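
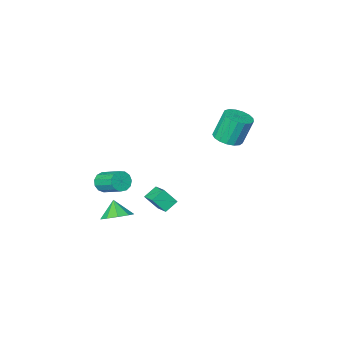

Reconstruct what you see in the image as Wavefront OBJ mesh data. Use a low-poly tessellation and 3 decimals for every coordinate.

v 2.128 1.54 1.018
v 2.239 2.578 1.424
v 2.883 1.64 0.557
v 2.993 2.678 0.962
v 2.707 1.142 1.878
v 2.817 2.18 2.283
v 3.461 1.242 1.416
v 3.572 2.28 1.822
v -2.952 -0.963 2.596
v -2.118 -0.968 2.874
v -2.673 -0.763 4.543
v -3.508 -0.757 4.264
v -2.196 -0.562 2.798
v -2.751 -0.356 4.467
v -2.447 -0.247 2.676
v -3.002 -0.041 4.344
v -2.814 -0.096 2.535
v -3.369 0.11 4.203
v -3.213 -0.143 2.408
v -3.768 0.062 4.077
v -3.552 -0.379 2.325
v -4.107 -0.173 3.993
v -3.754 -0.748 2.303
v -4.309 -0.543 3.971
v -3.772 -1.166 2.348
v -4.327 -0.961 4.016
v -3.602 -1.538 2.45
v -4.157 -1.333 4.119
v -3.284 -1.778 2.586
v -3.839 -1.573 4.254
v -2.889 -1.831 2.724
v -3.444 -1.626 4.392
v -2.509 -1.685 2.832
v -3.064 -1.48 4.5
v -2.231 -1.374 2.887
v -2.786 -1.169 4.555
v 2.767 -4.562 -1.176
v 3.089 -4.805 -0.616
v 2.754 -3.421 0.176
v 2.433 -3.178 -0.384
v 3.359 -4.62 -0.826
v 3.024 -3.235 -0.033
v 3.441 -4.416 -1.147
v 3.106 -3.032 -0.354
v 3.309 -4.259 -1.477
v 2.975 -2.875 -0.684
v 3.006 -4.198 -1.712
v 2.671 -2.814 -0.919
v 2.626 -4.253 -1.777
v 2.291 -2.868 -0.984
v 2.292 -4.406 -1.651
v 1.957 -3.021 -0.858
v 2.108 -4.608 -1.374
v 1.773 -3.224 -0.582
v 2.134 -4.796 -1.035
v 1.799 -3.412 -0.242
v 2.361 -4.91 -0.741
v 2.026 -3.526 0.052
v 2.717 -4.913 -0.585
v 2.382 -3.529 0.208
v 3.795 -1.18 -1.565
v 4.705 -1.372 -1.569
v 3.665 -1.82 -0.655
v 4.594 -0.852 -1.22
v 4.109 -0.486 -1.031
v 3.478 -0.444 -1.093
v 2.994 -0.747 -1.375
v 2.886 -1.252 -1.746
v 3.203 -1.723 -2.032
v 3.797 -1.94 -2.1
v 4.39 -1.802 -1.917
f 2 4 1
f 5 2 1
f 1 4 3
f 3 5 1
f 2 8 4
f 6 2 5
f 6 8 2
f 4 8 3
f 7 5 3
f 3 8 7
f 7 6 5
f 8 6 7
f 10 9 13
f 10 13 11
f 11 13 14
f 11 14 12
f 13 9 15
f 13 15 14
f 14 15 16
f 14 16 12
f 15 9 17
f 15 17 16
f 16 17 18
f 16 18 12
f 17 9 19
f 17 19 18
f 18 19 20
f 18 20 12
f 19 9 21
f 19 21 20
f 20 21 22
f 20 22 12
f 21 9 23
f 21 23 22
f 22 23 24
f 22 24 12
f 23 9 25
f 23 25 24
f 24 25 26
f 24 26 12
f 25 9 27
f 25 27 26
f 26 27 28
f 26 28 12
f 27 9 29
f 27 29 28
f 28 29 30
f 28 30 12
f 29 9 31
f 29 31 30
f 30 31 32
f 30 32 12
f 31 9 33
f 31 33 32
f 32 33 34
f 32 34 12
f 33 9 35
f 33 35 34
f 34 35 36
f 34 36 12
f 35 9 10
f 35 10 36
f 36 10 11
f 36 11 12
f 38 37 41
f 38 41 39
f 39 41 42
f 39 42 40
f 41 37 43
f 41 43 42
f 42 43 44
f 42 44 40
f 43 37 45
f 43 45 44
f 44 45 46
f 44 46 40
f 45 37 47
f 45 47 46
f 46 47 48
f 46 48 40
f 47 37 49
f 47 49 48
f 48 49 50
f 48 50 40
f 49 37 51
f 49 51 50
f 50 51 52
f 50 52 40
f 51 37 53
f 51 53 52
f 52 53 54
f 52 54 40
f 53 37 55
f 53 55 54
f 54 55 56
f 54 56 40
f 55 37 57
f 55 57 56
f 56 57 58
f 56 58 40
f 57 37 59
f 57 59 58
f 58 59 60
f 58 60 40
f 59 37 38
f 59 38 60
f 60 38 39
f 60 39 40
f 62 61 64
f 62 64 63
f 64 61 65
f 64 65 63
f 65 61 66
f 65 66 63
f 66 61 67
f 66 67 63
f 67 61 68
f 67 68 63
f 68 61 69
f 68 69 63
f 69 61 70
f 69 70 63
f 70 61 71
f 70 71 63
f 71 61 62
f 71 62 63



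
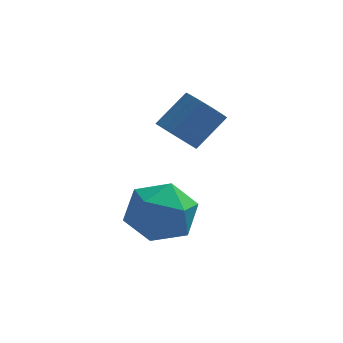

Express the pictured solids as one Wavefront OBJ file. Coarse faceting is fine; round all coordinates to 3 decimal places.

v -2.558 0.875 0.078
v -1.892 0.622 1.094
v -4.048 -0.282 0.766
v -3.382 -0.535 1.782
v -3.833 0.607 1.605
v -2.913 1.322 1.18
v -3.027 -0.982 0.68
v -2.107 -0.267 0.255
v -2.182 -0.526 1.466
v -2.68 0.456 2.037
v -3.26 -0.116 -0.177
v -3.758 0.866 0.394
v -2.728 1.927 3.273
v -2.127 1.963 2.762
v -1.271 2.648 3.815
v -1.872 2.613 4.327
v -2.282 2.246 2.704
v -1.427 2.932 3.757
v -2.515 2.474 2.745
v -1.66 3.16 3.798
v -2.785 2.608 2.877
v -1.929 3.293 3.93
v -3.044 2.624 3.077
v -2.189 3.309 4.13
v -3.249 2.52 3.312
v -2.394 3.205 4.365
v -3.364 2.313 3.54
v -2.509 2.998 4.593
v -3.369 2.039 3.721
v -2.513 2.724 4.775
v -3.263 1.746 3.826
v -2.407 2.431 4.879
v -3.064 1.485 3.835
v -2.209 2.17 4.888
v -2.807 1.3 3.746
v -1.952 1.985 4.8
v -2.537 1.223 3.577
v -1.681 1.909 4.63
v -2.299 1.269 3.354
v -1.444 1.954 4.407
v -2.136 1.428 3.118
v -1.28 2.113 4.171
v -2.075 1.673 2.908
v -1.219 2.359 3.962
f 1 12 6
f 1 6 2
f 1 2 8
f 1 8 11
f 1 11 12
f 2 6 10
f 6 12 5
f 12 11 3
f 11 8 7
f 8 2 9
f 4 10 5
f 4 5 3
f 4 3 7
f 4 7 9
f 4 9 10
f 5 10 6
f 3 5 12
f 7 3 11
f 9 7 8
f 10 9 2
f 14 13 17
f 14 17 15
f 15 17 18
f 15 18 16
f 17 13 19
f 17 19 18
f 18 19 20
f 18 20 16
f 19 13 21
f 19 21 20
f 20 21 22
f 20 22 16
f 21 13 23
f 21 23 22
f 22 23 24
f 22 24 16
f 23 13 25
f 23 25 24
f 24 25 26
f 24 26 16
f 25 13 27
f 25 27 26
f 26 27 28
f 26 28 16
f 27 13 29
f 27 29 28
f 28 29 30
f 28 30 16
f 29 13 31
f 29 31 30
f 30 31 32
f 30 32 16
f 31 13 33
f 31 33 32
f 32 33 34
f 32 34 16
f 33 13 35
f 33 35 34
f 34 35 36
f 34 36 16
f 35 13 37
f 35 37 36
f 36 37 38
f 36 38 16
f 37 13 39
f 37 39 38
f 38 39 40
f 38 40 16
f 39 13 41
f 39 41 40
f 40 41 42
f 40 42 16
f 41 13 43
f 41 43 42
f 42 43 44
f 42 44 16
f 43 13 14
f 43 14 44
f 44 14 15
f 44 15 16



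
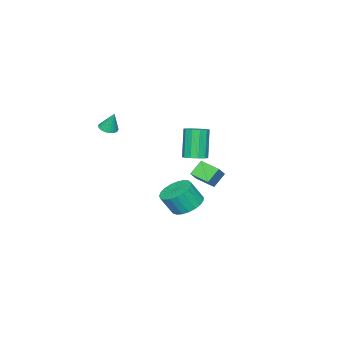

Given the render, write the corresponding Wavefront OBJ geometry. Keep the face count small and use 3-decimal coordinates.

v -0.119 3.078 2.623
v 0.441 3.209 2.855
v -0.142 2.874 4.449
v -0.701 2.742 4.217
v 0.236 3.533 2.849
v -0.346 3.198 4.443
v -0.104 3.683 2.756
v -0.687 3.348 4.35
v -0.45 3.602 2.612
v -1.032 3.266 4.206
v -0.669 3.32 2.473
v -1.252 2.985 4.067
v -0.678 2.946 2.391
v -1.261 2.611 3.985
v -0.474 2.622 2.397
v -1.056 2.287 3.991
v -0.133 2.472 2.49
v -0.716 2.137 4.084
v 0.212 2.554 2.634
v -0.37 2.218 4.228
v 0.432 2.835 2.773
v -0.151 2.5 4.367
v -2.72 1.317 -0.456
v -3.405 1.483 0.226
v -2.682 2.422 -0.687
v -3.366 2.589 -0.005
v -2.034 1.431 0.205
v -2.718 1.598 0.887
v -1.995 2.537 -0.026
v -2.68 2.703 0.656
v -4.149 -0.23 -3.453
v -3.277 -0.303 -3.823
v -2.839 -0.784 -2.697
v -3.711 -0.71 -2.327
v -3.271 0.061 -3.67
v -2.833 -0.42 -2.544
v -3.416 0.375 -3.479
v -2.979 -0.106 -2.353
v -3.689 0.584 -3.284
v -3.251 0.104 -2.158
v -4.041 0.653 -3.118
v -3.603 0.172 -1.992
v -4.411 0.569 -3.01
v -3.974 0.088 -1.884
v -4.736 0.347 -2.979
v -4.299 -0.134 -1.853
v -4.96 0.025 -3.029
v -4.523 -0.456 -1.903
v -5.043 -0.341 -3.153
v -4.606 -0.821 -2.027
v -4.972 -0.687 -3.329
v -4.534 -1.168 -2.203
v -4.758 -0.955 -3.526
v -4.321 -1.435 -2.4
v -4.439 -1.097 -3.71
v -4.002 -1.577 -2.584
v -4.07 -1.089 -3.85
v -3.632 -1.57 -2.724
v -3.714 -0.933 -3.922
v -3.277 -1.413 -2.796
v -3.434 -0.655 -3.912
v -2.996 -1.135 -2.786
v -0.476 -2.457 2.945
v -0.104 -2.798 3.074
v -0.484 -2.063 4.015
v 0.007 -2.638 3.016
v 0.044 -2.451 2.947
v 0.003 -2.265 2.878
v -0.112 -2.108 2.819
v -0.282 -2.004 2.78
v -0.481 -1.97 2.765
v -0.68 -2.009 2.778
v -0.847 -2.117 2.817
v -0.958 -2.277 2.875
v -0.996 -2.464 2.944
v -0.954 -2.65 3.013
v -0.84 -2.807 3.071
v -0.67 -2.91 3.111
v -0.471 -2.945 3.125
v -0.272 -2.906 3.112
f 2 1 5
f 2 5 3
f 3 5 6
f 3 6 4
f 5 1 7
f 5 7 6
f 6 7 8
f 6 8 4
f 7 1 9
f 7 9 8
f 8 9 10
f 8 10 4
f 9 1 11
f 9 11 10
f 10 11 12
f 10 12 4
f 11 1 13
f 11 13 12
f 12 13 14
f 12 14 4
f 13 1 15
f 13 15 14
f 14 15 16
f 14 16 4
f 15 1 17
f 15 17 16
f 16 17 18
f 16 18 4
f 17 1 19
f 17 19 18
f 18 19 20
f 18 20 4
f 19 1 21
f 19 21 20
f 20 21 22
f 20 22 4
f 21 1 2
f 21 2 22
f 22 2 3
f 22 3 4
f 24 26 23
f 27 24 23
f 23 26 25
f 25 27 23
f 24 30 26
f 28 24 27
f 28 30 24
f 26 30 25
f 29 27 25
f 25 30 29
f 29 28 27
f 30 28 29
f 32 31 35
f 32 35 33
f 33 35 36
f 33 36 34
f 35 31 37
f 35 37 36
f 36 37 38
f 36 38 34
f 37 31 39
f 37 39 38
f 38 39 40
f 38 40 34
f 39 31 41
f 39 41 40
f 40 41 42
f 40 42 34
f 41 31 43
f 41 43 42
f 42 43 44
f 42 44 34
f 43 31 45
f 43 45 44
f 44 45 46
f 44 46 34
f 45 31 47
f 45 47 46
f 46 47 48
f 46 48 34
f 47 31 49
f 47 49 48
f 48 49 50
f 48 50 34
f 49 31 51
f 49 51 50
f 50 51 52
f 50 52 34
f 51 31 53
f 51 53 52
f 52 53 54
f 52 54 34
f 53 31 55
f 53 55 54
f 54 55 56
f 54 56 34
f 55 31 57
f 55 57 56
f 56 57 58
f 56 58 34
f 57 31 59
f 57 59 58
f 58 59 60
f 58 60 34
f 59 31 61
f 59 61 60
f 60 61 62
f 60 62 34
f 61 31 32
f 61 32 62
f 62 32 33
f 62 33 34
f 64 63 66
f 64 66 65
f 66 63 67
f 66 67 65
f 67 63 68
f 67 68 65
f 68 63 69
f 68 69 65
f 69 63 70
f 69 70 65
f 70 63 71
f 70 71 65
f 71 63 72
f 71 72 65
f 72 63 73
f 72 73 65
f 73 63 74
f 73 74 65
f 74 63 75
f 74 75 65
f 75 63 76
f 75 76 65
f 76 63 77
f 76 77 65
f 77 63 78
f 77 78 65
f 78 63 79
f 78 79 65
f 79 63 80
f 79 80 65
f 80 63 64
f 80 64 65



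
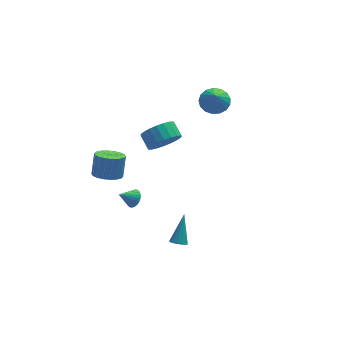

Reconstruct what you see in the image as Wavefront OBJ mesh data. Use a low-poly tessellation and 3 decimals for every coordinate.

v 4.002 4.208 1.079
v 4.542 4.857 1.467
v 3.858 3.692 2.141
v 4.133 5.029 1.495
v 3.693 5.013 1.427
v 3.324 4.812 1.28
v 3.111 4.473 1.086
v 3.101 4.073 0.891
v 3.298 3.704 0.739
v 3.657 3.45 0.664
v 4.094 3.37 0.685
v 4.51 3.482 0.796
v 4.81 3.76 0.971
v 4.925 4.141 1.171
v 4.828 4.537 1.35
v -1.969 -0.773 -1.687
v -1.604 -0.953 -1.246
v -2.811 -0.827 -1.013
v -1.597 -0.72 -1.219
v -1.647 -0.496 -1.264
v -1.746 -0.314 -1.372
v -1.879 -0.201 -1.529
v -2.025 -0.176 -1.71
v -2.163 -0.242 -1.887
v -2.272 -0.389 -2.034
v -2.334 -0.594 -2.128
v -2.341 -0.826 -2.155
v -2.291 -1.051 -2.111
v -2.192 -1.233 -2.002
v -2.059 -1.345 -1.845
v -1.913 -1.37 -1.664
v -1.775 -1.304 -1.487
v -1.666 -1.158 -1.34
v 0.122 0.401 1.869
v 0.5 0.956 1.088
v 0.276 1.815 1.591
v -0.102 1.259 2.371
v 0.089 0.914 0.976
v -0.135 1.773 1.479
v -0.317 0.783 1.019
v -0.541 1.642 1.522
v -0.646 0.586 1.209
v -0.871 1.445 1.711
v -0.843 0.357 1.512
v -1.067 1.216 2.015
v -0.873 0.136 1.877
v -1.097 0.994 2.38
v -0.731 -0.04 2.241
v -0.955 0.819 2.744
v -0.441 -0.14 2.541
v -0.666 0.719 3.043
v -0.054 -0.146 2.724
v -0.279 0.713 3.226
v 0.363 -0.057 2.759
v 0.139 0.801 3.262
v 0.739 0.11 2.641
v 0.515 0.969 3.143
v 1.008 0.328 2.389
v 0.784 1.187 2.891
v 1.124 0.558 2.047
v 0.9 1.417 2.549
v 1.067 0.761 1.674
v 0.843 1.62 2.176
v 0.846 0.902 1.335
v 0.622 1.761 1.837
v -0.195 -3.962 -2.917
v 0.293 -4.004 -3.091
v 0.395 -2.898 -1.523
v 0.194 -3.787 -3.215
v -0.009 -3.616 -3.259
v -0.263 -3.538 -3.211
v -0.498 -3.574 -3.085
v -0.651 -3.713 -2.914
v -0.683 -3.919 -2.743
v -0.584 -4.137 -2.619
v -0.38 -4.307 -2.575
v -0.127 -4.385 -2.623
v 0.108 -4.35 -2.749
v 0.262 -4.21 -2.921
v -2.574 3.535 -3.853
v -1.878 3.978 -4.26
v -1.551 4.628 -2.995
v -2.246 4.185 -2.587
v -2.192 4.235 -4.311
v -1.865 4.886 -3.046
v -2.582 4.354 -4.271
v -2.255 5.004 -3.006
v -2.97 4.311 -4.149
v -2.643 4.961 -2.883
v -3.28 4.113 -3.967
v -2.952 4.764 -2.702
v -3.45 3.802 -3.763
v -3.122 4.452 -2.498
v -3.446 3.437 -3.577
v -3.118 4.087 -2.311
v -3.269 3.092 -3.445
v -2.942 3.742 -2.18
v -2.955 2.834 -3.394
v -2.628 3.485 -2.129
v -2.565 2.716 -3.434
v -2.238 3.366 -2.169
v -2.177 2.759 -3.557
v -1.85 3.409 -2.291
v -1.868 2.956 -3.738
v -1.54 3.607 -2.473
v -1.698 3.268 -3.942
v -1.37 3.918 -2.677
v -1.702 3.633 -4.129
v -1.374 4.283 -2.863
f 2 1 4
f 2 4 3
f 4 1 5
f 4 5 3
f 5 1 6
f 5 6 3
f 6 1 7
f 6 7 3
f 7 1 8
f 7 8 3
f 8 1 9
f 8 9 3
f 9 1 10
f 9 10 3
f 10 1 11
f 10 11 3
f 11 1 12
f 11 12 3
f 12 1 13
f 12 13 3
f 13 1 14
f 13 14 3
f 14 1 15
f 14 15 3
f 15 1 2
f 15 2 3
f 17 16 19
f 17 19 18
f 19 16 20
f 19 20 18
f 20 16 21
f 20 21 18
f 21 16 22
f 21 22 18
f 22 16 23
f 22 23 18
f 23 16 24
f 23 24 18
f 24 16 25
f 24 25 18
f 25 16 26
f 25 26 18
f 26 16 27
f 26 27 18
f 27 16 28
f 27 28 18
f 28 16 29
f 28 29 18
f 29 16 30
f 29 30 18
f 30 16 31
f 30 31 18
f 31 16 32
f 31 32 18
f 32 16 33
f 32 33 18
f 33 16 17
f 33 17 18
f 35 34 38
f 35 38 36
f 36 38 39
f 36 39 37
f 38 34 40
f 38 40 39
f 39 40 41
f 39 41 37
f 40 34 42
f 40 42 41
f 41 42 43
f 41 43 37
f 42 34 44
f 42 44 43
f 43 44 45
f 43 45 37
f 44 34 46
f 44 46 45
f 45 46 47
f 45 47 37
f 46 34 48
f 46 48 47
f 47 48 49
f 47 49 37
f 48 34 50
f 48 50 49
f 49 50 51
f 49 51 37
f 50 34 52
f 50 52 51
f 51 52 53
f 51 53 37
f 52 34 54
f 52 54 53
f 53 54 55
f 53 55 37
f 54 34 56
f 54 56 55
f 55 56 57
f 55 57 37
f 56 34 58
f 56 58 57
f 57 58 59
f 57 59 37
f 58 34 60
f 58 60 59
f 59 60 61
f 59 61 37
f 60 34 62
f 60 62 61
f 61 62 63
f 61 63 37
f 62 34 64
f 62 64 63
f 63 64 65
f 63 65 37
f 64 34 35
f 64 35 65
f 65 35 36
f 65 36 37
f 67 66 69
f 67 69 68
f 69 66 70
f 69 70 68
f 70 66 71
f 70 71 68
f 71 66 72
f 71 72 68
f 72 66 73
f 72 73 68
f 73 66 74
f 73 74 68
f 74 66 75
f 74 75 68
f 75 66 76
f 75 76 68
f 76 66 77
f 76 77 68
f 77 66 78
f 77 78 68
f 78 66 79
f 78 79 68
f 79 66 67
f 79 67 68
f 81 80 84
f 81 84 82
f 82 84 85
f 82 85 83
f 84 80 86
f 84 86 85
f 85 86 87
f 85 87 83
f 86 80 88
f 86 88 87
f 87 88 89
f 87 89 83
f 88 80 90
f 88 90 89
f 89 90 91
f 89 91 83
f 90 80 92
f 90 92 91
f 91 92 93
f 91 93 83
f 92 80 94
f 92 94 93
f 93 94 95
f 93 95 83
f 94 80 96
f 94 96 95
f 95 96 97
f 95 97 83
f 96 80 98
f 96 98 97
f 97 98 99
f 97 99 83
f 98 80 100
f 98 100 99
f 99 100 101
f 99 101 83
f 100 80 102
f 100 102 101
f 101 102 103
f 101 103 83
f 102 80 104
f 102 104 103
f 103 104 105
f 103 105 83
f 104 80 106
f 104 106 105
f 105 106 107
f 105 107 83
f 106 80 108
f 106 108 107
f 107 108 109
f 107 109 83
f 108 80 81
f 108 81 109
f 109 81 82
f 109 82 83



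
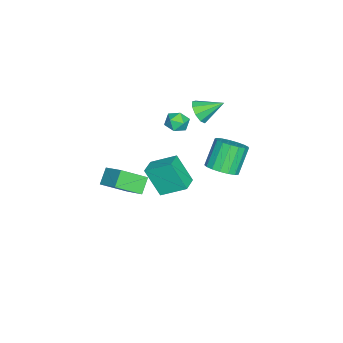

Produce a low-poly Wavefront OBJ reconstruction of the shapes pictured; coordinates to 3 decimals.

v -3.497 -1.293 0.743
v -3.055 -0.813 0.152
v -3.883 0.113 1.597
v -3.63 -0.869 -0.016
v -4.143 -1.123 0.171
v -4.353 -1.457 0.625
v -4.163 -1.714 1.135
v -3.661 -1.774 1.462
v -3.082 -1.609 1.452
v -2.697 -1.296 1.111
v -2.687 -0.982 0.597
v -2.462 0.418 -3.415
v -1.58 0.565 -2.828
v -2.716 0.868 -1.198
v -3.598 0.722 -1.785
v -1.695 1.035 -2.996
v -2.831 1.338 -1.365
v -1.986 1.364 -3.259
v -3.122 1.667 -1.629
v -2.386 1.476 -3.559
v -3.522 1.779 -1.929
v -2.804 1.346 -3.826
v -3.939 1.649 -2.195
v -3.143 1.003 -3.998
v -4.279 1.306 -2.368
v -3.326 0.526 -4.037
v -4.462 0.83 -2.407
v -3.311 0.025 -3.934
v -4.447 0.328 -2.303
v -3.102 -0.386 -3.712
v -4.238 -0.083 -2.081
v -2.746 -0.613 -3.421
v -3.882 -0.31 -1.791
v -2.325 -0.604 -3.13
v -3.461 -0.301 -1.499
v -1.936 -0.36 -2.904
v -3.072 -0.057 -1.273
v -1.667 0.062 -2.795
v -2.802 0.365 -1.164
v 2.633 -3.44 -0.51
v 3.375 -4.77 0.431
v 3.647 -2.188 0.46
v 4.389 -3.519 1.401
v 3.491 -3.521 -1.301
v 4.233 -4.852 -0.36
v 4.505 -2.27 -0.331
v 5.247 -3.6 0.61
v -0.462 -2.393 -4.023
v -0.737 -3.459 -2.234
v -0.581 -0.808 -3.096
v -0.856 -1.874 -1.308
v 0.696 -2.406 -3.852
v 0.421 -3.472 -2.064
v 0.577 -0.821 -2.926
v 0.302 -1.887 -1.137
v -2.864 -2.063 -0.026
v -2.549 -2.584 -0.592
v -4.071 -2.636 -0.168
v -3.756 -3.157 -0.734
v -3.532 -3.225 0.063
v -2.786 -2.871 0.151
v -3.834 -2.349 -0.911
v -3.088 -1.995 -0.823
v -3.149 -2.761 -1.139
v -2.963 -3.302 -0.537
v -3.657 -1.918 -0.223
v -3.471 -2.459 0.379
f 2 1 4
f 2 4 3
f 4 1 5
f 4 5 3
f 5 1 6
f 5 6 3
f 6 1 7
f 6 7 3
f 7 1 8
f 7 8 3
f 8 1 9
f 8 9 3
f 9 1 10
f 9 10 3
f 10 1 11
f 10 11 3
f 11 1 2
f 11 2 3
f 13 12 16
f 13 16 14
f 14 16 17
f 14 17 15
f 16 12 18
f 16 18 17
f 17 18 19
f 17 19 15
f 18 12 20
f 18 20 19
f 19 20 21
f 19 21 15
f 20 12 22
f 20 22 21
f 21 22 23
f 21 23 15
f 22 12 24
f 22 24 23
f 23 24 25
f 23 25 15
f 24 12 26
f 24 26 25
f 25 26 27
f 25 27 15
f 26 12 28
f 26 28 27
f 27 28 29
f 27 29 15
f 28 12 30
f 28 30 29
f 29 30 31
f 29 31 15
f 30 12 32
f 30 32 31
f 31 32 33
f 31 33 15
f 32 12 34
f 32 34 33
f 33 34 35
f 33 35 15
f 34 12 36
f 34 36 35
f 35 36 37
f 35 37 15
f 36 12 38
f 36 38 37
f 37 38 39
f 37 39 15
f 38 12 13
f 38 13 39
f 39 13 14
f 39 14 15
f 41 43 40
f 44 41 40
f 40 43 42
f 42 44 40
f 41 47 43
f 45 41 44
f 45 47 41
f 43 47 42
f 46 44 42
f 42 47 46
f 46 45 44
f 47 45 46
f 49 51 48
f 52 49 48
f 48 51 50
f 50 52 48
f 49 55 51
f 53 49 52
f 53 55 49
f 51 55 50
f 54 52 50
f 50 55 54
f 54 53 52
f 55 53 54
f 56 67 61
f 56 61 57
f 56 57 63
f 56 63 66
f 56 66 67
f 57 61 65
f 61 67 60
f 67 66 58
f 66 63 62
f 63 57 64
f 59 65 60
f 59 60 58
f 59 58 62
f 59 62 64
f 59 64 65
f 60 65 61
f 58 60 67
f 62 58 66
f 64 62 63
f 65 64 57



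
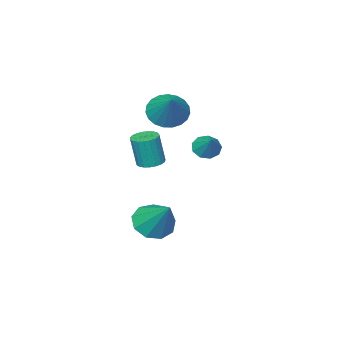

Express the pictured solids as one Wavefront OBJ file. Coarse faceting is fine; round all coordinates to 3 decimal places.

v 1.664 1.914 2.929
v 2.246 1.739 2.804
v 2.076 2.706 3.731
v 2.131 2.057 2.548
v 1.799 2.308 2.47
v 1.403 2.375 2.608
v 1.129 2.226 2.895
v 1.106 1.93 3.199
v 1.344 1.627 3.376
v 1.732 1.458 3.345
v 2.088 1.502 3.118
v 2.73 -0.18 -1.855
v 3.486 -0.683 -1.513
v 2.99 1.22 -0.365
v 3.692 -0.242 -1.963
v 3.449 0.228 -2.363
v 2.869 0.508 -2.525
v 2.225 0.466 -2.373
v 1.817 0.121 -1.979
v 1.836 -0.364 -1.526
v 2.274 -0.763 -1.228
v 2.926 -0.889 -1.222
v -0.718 -3.527 2.453
v 0.109 -4.033 2.431
v 0.058 -2.313 3.707
v 0.167 -3.765 2.135
v 0.071 -3.456 1.895
v -0.16 -3.159 1.751
v -0.489 -2.926 1.728
v -0.857 -2.796 1.831
v -1.201 -2.793 2.041
v -1.461 -2.917 2.323
v -1.594 -3.147 2.627
v -1.574 -3.442 2.902
v -1.407 -3.752 3.098
v -1.121 -4.023 3.184
v -0.765 -4.208 3.143
v -0.401 -4.276 2.982
v -0.092 -4.214 2.731
v 1.633 -1.739 0.716
v 2.191 -1.988 0.613
v 2.405 -2.131 2.121
v 1.847 -1.881 2.224
v 2.247 -1.737 0.629
v 2.461 -1.88 2.137
v 2.196 -1.486 0.66
v 2.411 -1.629 2.168
v 2.049 -1.279 0.7
v 2.263 -1.422 2.208
v 1.829 -1.151 0.744
v 2.043 -1.294 2.252
v 1.575 -1.125 0.782
v 1.79 -1.268 2.29
v 1.332 -1.205 0.809
v 1.546 -1.348 2.317
v 1.14 -1.377 0.82
v 1.355 -1.52 2.328
v 1.034 -1.611 0.813
v 1.248 -1.754 2.321
v 1.031 -1.868 0.789
v 1.245 -2.011 2.297
v 1.132 -2.102 0.753
v 1.347 -2.245 2.261
v 1.32 -2.274 0.71
v 1.534 -2.417 2.218
v 1.562 -2.353 0.668
v 1.776 -2.496 2.176
v 1.816 -2.325 0.634
v 2.03 -2.468 2.142
v 2.038 -2.196 0.615
v 2.253 -2.339 2.123
f 2 1 4
f 2 4 3
f 4 1 5
f 4 5 3
f 5 1 6
f 5 6 3
f 6 1 7
f 6 7 3
f 7 1 8
f 7 8 3
f 8 1 9
f 8 9 3
f 9 1 10
f 9 10 3
f 10 1 11
f 10 11 3
f 11 1 2
f 11 2 3
f 13 12 15
f 13 15 14
f 15 12 16
f 15 16 14
f 16 12 17
f 16 17 14
f 17 12 18
f 17 18 14
f 18 12 19
f 18 19 14
f 19 12 20
f 19 20 14
f 20 12 21
f 20 21 14
f 21 12 22
f 21 22 14
f 22 12 13
f 22 13 14
f 24 23 26
f 24 26 25
f 26 23 27
f 26 27 25
f 27 23 28
f 27 28 25
f 28 23 29
f 28 29 25
f 29 23 30
f 29 30 25
f 30 23 31
f 30 31 25
f 31 23 32
f 31 32 25
f 32 23 33
f 32 33 25
f 33 23 34
f 33 34 25
f 34 23 35
f 34 35 25
f 35 23 36
f 35 36 25
f 36 23 37
f 36 37 25
f 37 23 38
f 37 38 25
f 38 23 39
f 38 39 25
f 39 23 24
f 39 24 25
f 41 40 44
f 41 44 42
f 42 44 45
f 42 45 43
f 44 40 46
f 44 46 45
f 45 46 47
f 45 47 43
f 46 40 48
f 46 48 47
f 47 48 49
f 47 49 43
f 48 40 50
f 48 50 49
f 49 50 51
f 49 51 43
f 50 40 52
f 50 52 51
f 51 52 53
f 51 53 43
f 52 40 54
f 52 54 53
f 53 54 55
f 53 55 43
f 54 40 56
f 54 56 55
f 55 56 57
f 55 57 43
f 56 40 58
f 56 58 57
f 57 58 59
f 57 59 43
f 58 40 60
f 58 60 59
f 59 60 61
f 59 61 43
f 60 40 62
f 60 62 61
f 61 62 63
f 61 63 43
f 62 40 64
f 62 64 63
f 63 64 65
f 63 65 43
f 64 40 66
f 64 66 65
f 65 66 67
f 65 67 43
f 66 40 68
f 66 68 67
f 67 68 69
f 67 69 43
f 68 40 70
f 68 70 69
f 69 70 71
f 69 71 43
f 70 40 41
f 70 41 71
f 71 41 42
f 71 42 43



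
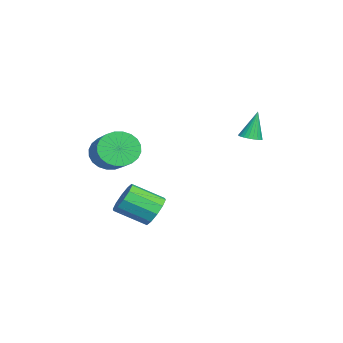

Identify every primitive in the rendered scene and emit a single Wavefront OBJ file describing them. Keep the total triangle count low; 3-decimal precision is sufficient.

v -3.778 2.823 0.257
v -3.445 3.367 0.215
v -4.142 3.177 1.943
v -3.674 3.445 0.149
v -3.918 3.427 0.1
v -4.141 3.318 0.075
v -4.309 3.133 0.078
v -4.396 2.901 0.108
v -4.389 2.657 0.161
v -4.289 2.438 0.228
v -4.112 2.278 0.3
v -3.883 2.201 0.366
v -3.639 2.218 0.415
v -3.416 2.328 0.44
v -3.248 2.513 0.437
v -3.161 2.745 0.407
v -3.168 2.989 0.354
v -3.268 3.207 0.287
v 0.907 -1.547 -3.21
v 1.444 -1.934 -3.919
v 1.511 -3.561 -2.978
v 0.973 -3.173 -2.27
v 1.816 -1.688 -3.518
v 1.882 -3.314 -2.578
v 1.84 -1.387 -3
v 1.907 -3.014 -2.06
v 1.508 -1.147 -2.562
v 1.575 -2.774 -1.622
v 0.946 -1.06 -2.372
v 1.013 -2.687 -1.431
v 0.369 -1.159 -2.502
v 0.436 -2.786 -1.561
v -0.002 -1.406 -2.902
v 0.064 -3.032 -1.962
v -0.027 -1.706 -3.42
v 0.04 -3.333 -2.48
v 0.305 -1.946 -3.858
v 0.372 -3.573 -2.918
v 0.867 -2.033 -4.049
v 0.934 -3.66 -3.108
v 0.279 -3.839 0.466
v 0.867 -4.351 -0.296
v 2.669 -3.693 0.653
v 2.081 -3.181 1.414
v 0.82 -3.966 -0.472
v 2.621 -3.308 0.476
v 0.69 -3.563 -0.506
v 2.491 -2.905 0.443
v 0.497 -3.201 -0.391
v 2.299 -2.543 0.558
v 0.272 -2.937 -0.146
v 2.074 -2.279 0.803
v 0.047 -2.81 0.192
v 1.849 -2.152 1.141
v -0.142 -2.839 0.572
v 1.66 -2.181 1.521
v -0.267 -3.021 0.935
v 1.535 -2.363 1.884
v -0.309 -3.327 1.227
v 1.493 -2.669 2.176
v -0.261 -3.712 1.404
v 1.54 -3.054 2.352
v -0.131 -4.115 1.437
v 1.67 -3.457 2.386
v 0.061 -4.477 1.322
v 1.863 -3.819 2.271
v 0.286 -4.741 1.077
v 2.088 -4.083 2.026
v 0.511 -4.868 0.739
v 2.313 -4.21 1.688
v 0.7 -4.839 0.359
v 2.502 -4.181 1.308
v 0.825 -4.657 -0.004
v 2.627 -3.999 0.945
f 2 1 4
f 2 4 3
f 4 1 5
f 4 5 3
f 5 1 6
f 5 6 3
f 6 1 7
f 6 7 3
f 7 1 8
f 7 8 3
f 8 1 9
f 8 9 3
f 9 1 10
f 9 10 3
f 10 1 11
f 10 11 3
f 11 1 12
f 11 12 3
f 12 1 13
f 12 13 3
f 13 1 14
f 13 14 3
f 14 1 15
f 14 15 3
f 15 1 16
f 15 16 3
f 16 1 17
f 16 17 3
f 17 1 18
f 17 18 3
f 18 1 2
f 18 2 3
f 20 19 23
f 20 23 21
f 21 23 24
f 21 24 22
f 23 19 25
f 23 25 24
f 24 25 26
f 24 26 22
f 25 19 27
f 25 27 26
f 26 27 28
f 26 28 22
f 27 19 29
f 27 29 28
f 28 29 30
f 28 30 22
f 29 19 31
f 29 31 30
f 30 31 32
f 30 32 22
f 31 19 33
f 31 33 32
f 32 33 34
f 32 34 22
f 33 19 35
f 33 35 34
f 34 35 36
f 34 36 22
f 35 19 37
f 35 37 36
f 36 37 38
f 36 38 22
f 37 19 39
f 37 39 38
f 38 39 40
f 38 40 22
f 39 19 20
f 39 20 40
f 40 20 21
f 40 21 22
f 42 41 45
f 42 45 43
f 43 45 46
f 43 46 44
f 45 41 47
f 45 47 46
f 46 47 48
f 46 48 44
f 47 41 49
f 47 49 48
f 48 49 50
f 48 50 44
f 49 41 51
f 49 51 50
f 50 51 52
f 50 52 44
f 51 41 53
f 51 53 52
f 52 53 54
f 52 54 44
f 53 41 55
f 53 55 54
f 54 55 56
f 54 56 44
f 55 41 57
f 55 57 56
f 56 57 58
f 56 58 44
f 57 41 59
f 57 59 58
f 58 59 60
f 58 60 44
f 59 41 61
f 59 61 60
f 60 61 62
f 60 62 44
f 61 41 63
f 61 63 62
f 62 63 64
f 62 64 44
f 63 41 65
f 63 65 64
f 64 65 66
f 64 66 44
f 65 41 67
f 65 67 66
f 66 67 68
f 66 68 44
f 67 41 69
f 67 69 68
f 68 69 70
f 68 70 44
f 69 41 71
f 69 71 70
f 70 71 72
f 70 72 44
f 71 41 73
f 71 73 72
f 72 73 74
f 72 74 44
f 73 41 42
f 73 42 74
f 74 42 43
f 74 43 44



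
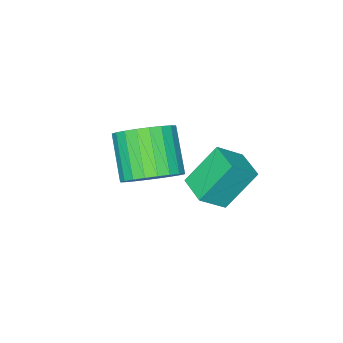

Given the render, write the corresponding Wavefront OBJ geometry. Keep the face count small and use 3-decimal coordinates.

v -1.144 1.36 -0.28
v -0.373 0.896 -0.271
v -0.965 -0.065 0.849
v -1.736 0.4 0.84
v -0.309 1.141 -0.027
v -0.9 0.18 1.093
v -0.372 1.419 0.178
v -0.963 0.458 1.298
v -0.552 1.688 0.313
v -1.144 0.727 1.434
v -0.823 1.907 0.359
v -1.414 0.946 1.479
v -1.142 2.043 0.307
v -1.734 1.082 1.427
v -1.462 2.075 0.165
v -2.054 1.114 1.285
v -1.733 1.998 -0.044
v -2.325 1.038 1.076
v -1.915 1.825 -0.289
v -2.507 0.864 0.831
v -1.98 1.58 -0.533
v -2.571 0.619 0.587
v -1.917 1.302 -0.738
v -2.508 0.341 0.382
v -1.736 1.033 -0.874
v -2.328 0.072 0.247
v -1.466 0.814 -0.919
v -2.057 -0.147 0.201
v -1.146 0.678 -0.867
v -1.738 -0.283 0.253
v -0.826 0.646 -0.725
v -1.418 -0.315 0.395
v -0.555 0.722 -0.516
v -1.147 -0.238 0.604
v -2.621 3.297 1.055
v -1.889 3.048 1.674
v -2.283 4.195 1.016
v -1.551 3.946 1.635
v -1.789 2.934 -0.075
v -1.057 2.685 0.544
v -1.451 3.832 -0.114
v -0.719 3.583 0.505
f 2 1 5
f 2 5 3
f 3 5 6
f 3 6 4
f 5 1 7
f 5 7 6
f 6 7 8
f 6 8 4
f 7 1 9
f 7 9 8
f 8 9 10
f 8 10 4
f 9 1 11
f 9 11 10
f 10 11 12
f 10 12 4
f 11 1 13
f 11 13 12
f 12 13 14
f 12 14 4
f 13 1 15
f 13 15 14
f 14 15 16
f 14 16 4
f 15 1 17
f 15 17 16
f 16 17 18
f 16 18 4
f 17 1 19
f 17 19 18
f 18 19 20
f 18 20 4
f 19 1 21
f 19 21 20
f 20 21 22
f 20 22 4
f 21 1 23
f 21 23 22
f 22 23 24
f 22 24 4
f 23 1 25
f 23 25 24
f 24 25 26
f 24 26 4
f 25 1 27
f 25 27 26
f 26 27 28
f 26 28 4
f 27 1 29
f 27 29 28
f 28 29 30
f 28 30 4
f 29 1 31
f 29 31 30
f 30 31 32
f 30 32 4
f 31 1 33
f 31 33 32
f 32 33 34
f 32 34 4
f 33 1 2
f 33 2 34
f 34 2 3
f 34 3 4
f 36 38 35
f 39 36 35
f 35 38 37
f 37 39 35
f 36 42 38
f 40 36 39
f 40 42 36
f 38 42 37
f 41 39 37
f 37 42 41
f 41 40 39
f 42 40 41



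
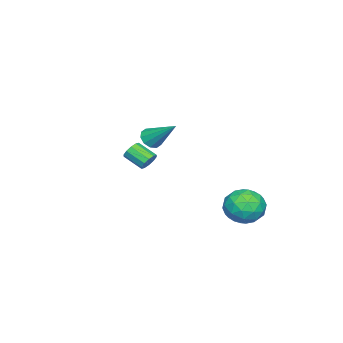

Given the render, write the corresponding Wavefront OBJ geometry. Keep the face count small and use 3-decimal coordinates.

v -3.829 -3.22 -1.947
v -3.295 -3.21 -1.815
v -3.417 -4.21 -1.241
v -3.951 -4.22 -1.373
v -3.467 -3.048 -1.57
v -3.589 -4.049 -0.996
v -3.777 -2.952 -1.469
v -3.899 -3.953 -0.895
v -4.107 -2.958 -1.551
v -4.229 -3.959 -0.977
v -4.33 -3.064 -1.784
v -4.453 -4.065 -1.21
v -4.363 -3.23 -2.079
v -4.485 -4.23 -1.505
v -4.191 -3.391 -2.324
v -4.313 -4.392 -1.75
v -3.881 -3.487 -2.425
v -4.003 -4.488 -1.851
v -3.551 -3.481 -2.343
v -3.673 -4.482 -1.769
v -3.327 -3.375 -2.11
v -3.45 -4.376 -1.536
v -4.299 2.465 -3.446
v -3.393 2.295 -2.858
v -3.707 1.345 -4.682
v -2.801 1.175 -4.094
v -3.765 0.803 -3.734
v -4.13 1.495 -2.97
v -2.97 2.145 -4.57
v -3.335 2.837 -3.806
v -2.571 2.097 -3.552
v -3.063 1.268 -3.036
v -4.037 2.372 -4.504
v -4.529 1.543 -3.988
v -3.898 2.478 -3.044
v -3.202 1.162 -4.496
v -3.769 0.943 -4.285
v -3.236 0.843 -3.939
v -4.331 2.008 -3.11
v -3.799 1.908 -2.764
v -4.017 1.031 -3.279
v -3.301 1.732 -4.776
v -2.769 1.632 -4.43
v -3.864 2.797 -3.601
v -3.331 2.697 -3.255
v -3.083 2.609 -4.261
v -2.882 2.262 -3.106
v -2.535 1.603 -3.832
v -2.634 2.173 -4.112
v -2.849 2.58 -3.663
v -3.171 1.774 -2.803
v -2.824 1.116 -3.529
v -3.39 0.898 -3.317
v -3.605 1.304 -2.868
v -2.688 1.658 -3.211
v -4.276 2.524 -4.011
v -3.929 1.866 -4.737
v -3.495 2.336 -4.672
v -3.71 2.742 -4.223
v -4.565 2.037 -3.708
v -4.218 1.378 -4.434
v -4.251 1.06 -3.877
v -4.466 1.467 -3.428
v -4.412 1.982 -4.329
v 0.536 -0.987 1.75
v 1.124 -1.061 1.659
v 0.884 0.387 2.89
v 0.999 -0.82 1.407
v 0.696 -0.643 1.285
v 0.333 -0.597 1.342
v 0.046 -0.7 1.554
v -0.053 -0.913 1.841
v 0.073 -1.155 2.093
v 0.375 -1.332 2.214
v 0.739 -1.377 2.158
v 1.025 -1.274 1.946
f 2 1 5
f 2 5 3
f 3 5 6
f 3 6 4
f 5 1 7
f 5 7 6
f 6 7 8
f 6 8 4
f 7 1 9
f 7 9 8
f 8 9 10
f 8 10 4
f 9 1 11
f 9 11 10
f 10 11 12
f 10 12 4
f 11 1 13
f 11 13 12
f 12 13 14
f 12 14 4
f 13 1 15
f 13 15 14
f 14 15 16
f 14 16 4
f 15 1 17
f 15 17 16
f 16 17 18
f 16 18 4
f 17 1 19
f 17 19 18
f 18 19 20
f 18 20 4
f 19 1 21
f 19 21 20
f 20 21 22
f 20 22 4
f 21 1 2
f 21 2 22
f 22 2 3
f 22 3 4
f 23 60 39
f 60 34 63
f 39 63 28
f 60 63 39
f 23 39 35
f 39 28 40
f 35 40 24
f 39 40 35
f 23 35 44
f 35 24 45
f 44 45 30
f 35 45 44
f 23 44 56
f 44 30 59
f 56 59 33
f 44 59 56
f 23 56 60
f 56 33 64
f 60 64 34
f 56 64 60
f 24 40 51
f 40 28 54
f 51 54 32
f 40 54 51
f 28 63 41
f 63 34 62
f 41 62 27
f 63 62 41
f 34 64 61
f 64 33 57
f 61 57 25
f 64 57 61
f 33 59 58
f 59 30 46
f 58 46 29
f 59 46 58
f 30 45 50
f 45 24 47
f 50 47 31
f 45 47 50
f 26 52 38
f 52 32 53
f 38 53 27
f 52 53 38
f 26 38 36
f 38 27 37
f 36 37 25
f 38 37 36
f 26 36 43
f 36 25 42
f 43 42 29
f 36 42 43
f 26 43 48
f 43 29 49
f 48 49 31
f 43 49 48
f 26 48 52
f 48 31 55
f 52 55 32
f 48 55 52
f 27 53 41
f 53 32 54
f 41 54 28
f 53 54 41
f 25 37 61
f 37 27 62
f 61 62 34
f 37 62 61
f 29 42 58
f 42 25 57
f 58 57 33
f 42 57 58
f 31 49 50
f 49 29 46
f 50 46 30
f 49 46 50
f 32 55 51
f 55 31 47
f 51 47 24
f 55 47 51
f 66 65 68
f 66 68 67
f 68 65 69
f 68 69 67
f 69 65 70
f 69 70 67
f 70 65 71
f 70 71 67
f 71 65 72
f 71 72 67
f 72 65 73
f 72 73 67
f 73 65 74
f 73 74 67
f 74 65 75
f 74 75 67
f 75 65 76
f 75 76 67
f 76 65 66
f 76 66 67



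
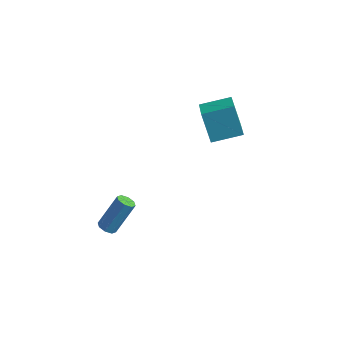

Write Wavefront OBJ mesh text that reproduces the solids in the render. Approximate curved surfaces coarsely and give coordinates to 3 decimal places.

v -0.031 -3.758 -4.738
v 0.469 -3.645 -4.962
v 1.012 -2.57 -3.205
v 0.511 -2.682 -2.982
v 0.177 -3.346 -5.055
v 0.72 -2.27 -3.298
v -0.237 -3.288 -4.962
v 0.306 -2.212 -3.206
v -0.531 -3.505 -4.739
v 0.012 -2.429 -2.982
v -0.532 -3.87 -4.515
v 0.011 -2.795 -2.758
v -0.24 -4.17 -4.422
v 0.303 -3.094 -2.665
v 0.174 -4.228 -4.514
v 0.717 -3.152 -2.758
v 0.468 -4.011 -4.738
v 1.011 -2.935 -2.981
v 3.013 1.42 0.996
v 2.198 1.752 2.691
v 4.282 2.578 1.38
v 3.467 2.909 3.075
v 3.913 0.211 1.665
v 3.098 0.542 3.36
v 5.182 1.368 2.049
v 4.367 1.7 3.744
f 2 1 5
f 2 5 3
f 3 5 6
f 3 6 4
f 5 1 7
f 5 7 6
f 6 7 8
f 6 8 4
f 7 1 9
f 7 9 8
f 8 9 10
f 8 10 4
f 9 1 11
f 9 11 10
f 10 11 12
f 10 12 4
f 11 1 13
f 11 13 12
f 12 13 14
f 12 14 4
f 13 1 15
f 13 15 14
f 14 15 16
f 14 16 4
f 15 1 17
f 15 17 16
f 16 17 18
f 16 18 4
f 17 1 2
f 17 2 18
f 18 2 3
f 18 3 4
f 20 22 19
f 23 20 19
f 19 22 21
f 21 23 19
f 20 26 22
f 24 20 23
f 24 26 20
f 22 26 21
f 25 23 21
f 21 26 25
f 25 24 23
f 26 24 25



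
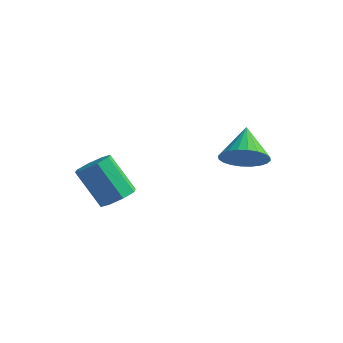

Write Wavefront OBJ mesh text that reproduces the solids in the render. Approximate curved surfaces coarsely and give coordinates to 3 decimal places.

v 3.457 2.407 2.569
v 4.035 2.969 2.192
v 2.983 3.473 3.431
v 3.757 3.011 1.988
v 3.433 2.96 1.872
v 3.113 2.825 1.863
v 2.846 2.627 1.961
v 2.671 2.395 2.152
v 2.616 2.165 2.406
v 2.689 1.972 2.685
v 2.88 1.845 2.947
v 3.157 1.804 3.151
v 3.481 1.854 3.266
v 3.801 1.989 3.275
v 4.069 2.187 3.177
v 4.243 2.419 2.987
v 4.298 2.649 2.732
v 4.225 2.843 2.453
v 0.81 -1.413 1.897
v 1.354 -1.322 2.295
v 0.373 -1.276 3.622
v -0.17 -1.367 3.223
v 1.15 -0.872 2.129
v 0.17 -0.826 3.456
v 0.748 -0.739 1.827
v -0.232 -0.693 3.154
v 0.382 -1.001 1.566
v -0.598 -0.955 2.893
v 0.267 -1.504 1.498
v -0.714 -1.458 2.825
v 0.47 -1.954 1.664
v -0.51 -1.908 2.991
v 0.872 -2.087 1.966
v -0.108 -2.041 3.293
v 1.238 -1.825 2.227
v 0.258 -1.779 3.554
f 2 1 4
f 2 4 3
f 4 1 5
f 4 5 3
f 5 1 6
f 5 6 3
f 6 1 7
f 6 7 3
f 7 1 8
f 7 8 3
f 8 1 9
f 8 9 3
f 9 1 10
f 9 10 3
f 10 1 11
f 10 11 3
f 11 1 12
f 11 12 3
f 12 1 13
f 12 13 3
f 13 1 14
f 13 14 3
f 14 1 15
f 14 15 3
f 15 1 16
f 15 16 3
f 16 1 17
f 16 17 3
f 17 1 18
f 17 18 3
f 18 1 2
f 18 2 3
f 20 19 23
f 20 23 21
f 21 23 24
f 21 24 22
f 23 19 25
f 23 25 24
f 24 25 26
f 24 26 22
f 25 19 27
f 25 27 26
f 26 27 28
f 26 28 22
f 27 19 29
f 27 29 28
f 28 29 30
f 28 30 22
f 29 19 31
f 29 31 30
f 30 31 32
f 30 32 22
f 31 19 33
f 31 33 32
f 32 33 34
f 32 34 22
f 33 19 35
f 33 35 34
f 34 35 36
f 34 36 22
f 35 19 20
f 35 20 36
f 36 20 21
f 36 21 22



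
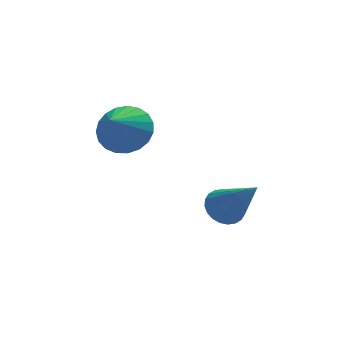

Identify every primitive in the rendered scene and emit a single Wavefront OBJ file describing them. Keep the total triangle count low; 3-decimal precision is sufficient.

v -0.1 1.916 3.005
v 0.445 2.276 3.638
v -0.74 1.144 3.995
v 0.154 2.518 3.638
v -0.181 2.656 3.529
v -0.502 2.665 3.329
v -0.753 2.546 3.073
v -0.892 2.317 2.805
v -0.893 2.019 2.572
v -0.758 1.703 2.413
v -0.508 1.424 2.357
v -0.188 1.231 2.413
v 0.147 1.155 2.571
v 0.44 1.212 2.804
v 0.639 1.39 3.072
v 0.711 1.659 3.328
v 0.642 1.972 3.529
v 2.847 1.225 -0.582
v 3.516 1.276 -0.781
v 3.433 -0.065 1.062
v 3.495 1.486 -0.608
v 3.376 1.657 -0.431
v 3.176 1.762 -0.278
v 2.926 1.785 -0.17
v 2.664 1.723 -0.126
v 2.43 1.585 -0.15
v 2.259 1.392 -0.241
v 2.178 1.174 -0.383
v 2.198 0.963 -0.556
v 2.317 0.792 -0.732
v 2.517 0.687 -0.886
v 2.767 0.664 -0.993
v 3.029 0.726 -1.038
v 3.264 0.864 -1.013
v 3.435 1.057 -0.923
f 2 1 4
f 2 4 3
f 4 1 5
f 4 5 3
f 5 1 6
f 5 6 3
f 6 1 7
f 6 7 3
f 7 1 8
f 7 8 3
f 8 1 9
f 8 9 3
f 9 1 10
f 9 10 3
f 10 1 11
f 10 11 3
f 11 1 12
f 11 12 3
f 12 1 13
f 12 13 3
f 13 1 14
f 13 14 3
f 14 1 15
f 14 15 3
f 15 1 16
f 15 16 3
f 16 1 17
f 16 17 3
f 17 1 2
f 17 2 3
f 19 18 21
f 19 21 20
f 21 18 22
f 21 22 20
f 22 18 23
f 22 23 20
f 23 18 24
f 23 24 20
f 24 18 25
f 24 25 20
f 25 18 26
f 25 26 20
f 26 18 27
f 26 27 20
f 27 18 28
f 27 28 20
f 28 18 29
f 28 29 20
f 29 18 30
f 29 30 20
f 30 18 31
f 30 31 20
f 31 18 32
f 31 32 20
f 32 18 33
f 32 33 20
f 33 18 34
f 33 34 20
f 34 18 35
f 34 35 20
f 35 18 19
f 35 19 20



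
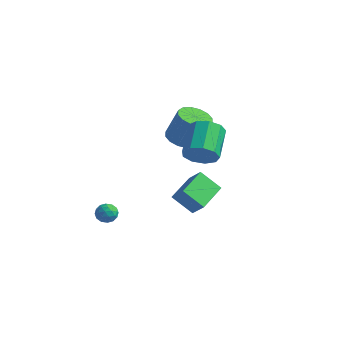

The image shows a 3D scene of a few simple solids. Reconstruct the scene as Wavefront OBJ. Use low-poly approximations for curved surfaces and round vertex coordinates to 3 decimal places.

v -1.217 1.496 1.608
v -0.389 0.866 1.357
v 0.366 1.094 3.282
v -0.463 1.724 3.532
v -0.223 1.379 1.231
v 0.532 1.607 3.156
v -0.323 1.923 1.206
v 0.432 2.152 3.131
v -0.662 2.353 1.288
v 0.093 2.581 3.213
v -1.151 2.553 1.456
v -0.396 2.781 3.381
v -1.657 2.47 1.665
v -0.902 2.698 3.589
v -2.046 2.126 1.858
v -1.291 2.354 3.783
v -2.212 1.613 1.984
v -1.457 1.841 3.909
v -2.112 1.068 2.009
v -1.357 1.297 3.934
v -1.773 0.639 1.927
v -1.018 0.867 3.852
v -1.284 0.439 1.759
v -0.529 0.667 3.684
v -0.778 0.522 1.551
v -0.023 0.75 3.475
v -4.066 -1.991 -3.302
v -3.395 -1.792 -3.495
v -4.065 -2.808 -4.145
v -3.394 -2.609 -4.338
v -3.506 -2.942 -3.703
v -3.506 -2.437 -3.182
v -3.954 -2.163 -4.458
v -3.954 -1.658 -3.937
v -3.326 -1.898 -4.209
v -3.049 -2.379 -3.742
v -4.411 -2.221 -3.898
v -4.134 -2.702 -3.431
v -3.731 -1.82 -3.325
v -3.729 -2.78 -4.315
v -3.795 -2.976 -3.942
v -3.401 -2.859 -4.055
v -3.796 -2.199 -3.141
v -3.402 -2.082 -3.254
v -3.467 -2.758 -3.376
v -4.058 -2.518 -4.386
v -3.664 -2.401 -4.499
v -4.059 -1.741 -3.585
v -3.665 -1.624 -3.698
v -3.993 -1.842 -4.264
v -3.296 -1.765 -3.857
v -3.295 -2.245 -4.353
v -3.624 -1.983 -4.424
v -3.624 -1.686 -4.118
v -3.133 -2.048 -3.583
v -3.132 -2.528 -4.078
v -3.198 -2.724 -3.705
v -3.198 -2.427 -3.399
v -3.092 -2.11 -4.003
v -4.328 -2.072 -3.562
v -4.327 -2.552 -4.057
v -4.262 -2.173 -4.241
v -4.262 -1.876 -3.935
v -4.165 -2.355 -3.287
v -4.164 -2.835 -3.783
v -3.836 -2.914 -3.522
v -3.836 -2.617 -3.216
v -4.368 -2.49 -3.637
v 2.693 -1.795 2.964
v 3.142 -2.158 3.854
v 2.275 -0.508 4.965
v 1.827 -0.145 4.076
v 3.591 -1.697 3.519
v 2.724 -0.047 4.63
v 3.62 -1.282 2.926
v 2.753 0.368 4.037
v 3.215 -1.107 2.35
v 2.349 0.543 3.461
v 2.566 -1.254 2.062
v 1.7 0.396 3.173
v 1.977 -1.654 2.196
v 1.11 -0.004 3.307
v 1.723 -2.12 2.69
v 0.856 -0.47 3.801
v 1.923 -2.434 3.312
v 1.056 -0.784 4.423
v 2.483 -2.449 3.772
v 1.616 -0.799 4.883
v 0.325 0.507 -3.589
v -0.823 0.025 -2.462
v -0.013 2.553 -3.058
v -1.162 2.071 -1.931
v 1.202 0.429 -2.729
v 0.053 -0.053 -1.602
v 0.863 2.475 -2.198
v -0.285 1.993 -1.071
f 2 1 5
f 2 5 3
f 3 5 6
f 3 6 4
f 5 1 7
f 5 7 6
f 6 7 8
f 6 8 4
f 7 1 9
f 7 9 8
f 8 9 10
f 8 10 4
f 9 1 11
f 9 11 10
f 10 11 12
f 10 12 4
f 11 1 13
f 11 13 12
f 12 13 14
f 12 14 4
f 13 1 15
f 13 15 14
f 14 15 16
f 14 16 4
f 15 1 17
f 15 17 16
f 16 17 18
f 16 18 4
f 17 1 19
f 17 19 18
f 18 19 20
f 18 20 4
f 19 1 21
f 19 21 20
f 20 21 22
f 20 22 4
f 21 1 23
f 21 23 22
f 22 23 24
f 22 24 4
f 23 1 25
f 23 25 24
f 24 25 26
f 24 26 4
f 25 1 2
f 25 2 26
f 26 2 3
f 26 3 4
f 27 64 43
f 64 38 67
f 43 67 32
f 64 67 43
f 27 43 39
f 43 32 44
f 39 44 28
f 43 44 39
f 27 39 48
f 39 28 49
f 48 49 34
f 39 49 48
f 27 48 60
f 48 34 63
f 60 63 37
f 48 63 60
f 27 60 64
f 60 37 68
f 64 68 38
f 60 68 64
f 28 44 55
f 44 32 58
f 55 58 36
f 44 58 55
f 32 67 45
f 67 38 66
f 45 66 31
f 67 66 45
f 38 68 65
f 68 37 61
f 65 61 29
f 68 61 65
f 37 63 62
f 63 34 50
f 62 50 33
f 63 50 62
f 34 49 54
f 49 28 51
f 54 51 35
f 49 51 54
f 30 56 42
f 56 36 57
f 42 57 31
f 56 57 42
f 30 42 40
f 42 31 41
f 40 41 29
f 42 41 40
f 30 40 47
f 40 29 46
f 47 46 33
f 40 46 47
f 30 47 52
f 47 33 53
f 52 53 35
f 47 53 52
f 30 52 56
f 52 35 59
f 56 59 36
f 52 59 56
f 31 57 45
f 57 36 58
f 45 58 32
f 57 58 45
f 29 41 65
f 41 31 66
f 65 66 38
f 41 66 65
f 33 46 62
f 46 29 61
f 62 61 37
f 46 61 62
f 35 53 54
f 53 33 50
f 54 50 34
f 53 50 54
f 36 59 55
f 59 35 51
f 55 51 28
f 59 51 55
f 70 69 73
f 70 73 71
f 71 73 74
f 71 74 72
f 73 69 75
f 73 75 74
f 74 75 76
f 74 76 72
f 75 69 77
f 75 77 76
f 76 77 78
f 76 78 72
f 77 69 79
f 77 79 78
f 78 79 80
f 78 80 72
f 79 69 81
f 79 81 80
f 80 81 82
f 80 82 72
f 81 69 83
f 81 83 82
f 82 83 84
f 82 84 72
f 83 69 85
f 83 85 84
f 84 85 86
f 84 86 72
f 85 69 87
f 85 87 86
f 86 87 88
f 86 88 72
f 87 69 70
f 87 70 88
f 88 70 71
f 88 71 72
f 90 92 89
f 93 90 89
f 89 92 91
f 91 93 89
f 90 96 92
f 94 90 93
f 94 96 90
f 92 96 91
f 95 93 91
f 91 96 95
f 95 94 93
f 96 94 95



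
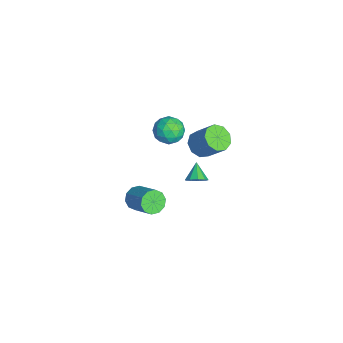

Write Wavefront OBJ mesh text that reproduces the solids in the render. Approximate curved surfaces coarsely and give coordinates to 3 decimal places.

v 0.733 2.375 3.256
v 1.455 1.714 3.295
v 2.25 2.664 4.722
v 1.527 3.325 4.684
v 1.619 2.209 2.873
v 2.414 3.159 4.301
v 1.369 2.781 2.631
v 2.163 3.732 4.059
v 0.821 3.164 2.682
v 1.615 4.114 4.109
v 0.231 3.177 3.001
v 1.026 4.128 4.428
v -0.123 2.815 3.44
v 0.671 3.765 4.867
v -0.077 2.247 3.793
v 0.717 3.197 5.22
v 0.348 1.738 3.895
v 1.142 2.689 5.322
v 0.953 1.528 3.698
v 1.747 2.479 5.125
v -1.711 0.55 3.623
v -1.348 0.99 2.714
v -0.092 0.09 4.046
v 0.271 0.53 3.137
v -0.111 1.155 3.92
v -1.112 1.44 3.659
v -0.328 -0.36 3.101
v -1.329 -0.075 2.84
v -0.494 0.427 2.392
v -0.36 1.363 2.898
v -1.08 -0.283 3.862
v -0.946 0.653 4.368
v -1.672 0.811 3.131
v 0.232 0.269 3.629
v 0.007 0.637 4.089
v 0.22 0.895 3.555
v -1.533 1.075 3.686
v -1.32 1.333 3.152
v -0.593 1.43 3.861
v -0.12 -0.253 3.608
v 0.093 0.005 3.074
v -1.66 0.185 3.205
v -1.447 0.443 2.671
v -0.847 -0.35 2.899
v -0.956 0.738 2.408
v -0.005 0.468 2.656
v -0.357 -0.055 2.635
v -0.945 0.112 2.482
v -0.878 1.288 2.705
v 0.074 1.018 2.954
v -0.151 1.386 3.414
v -0.739 1.553 3.26
v -0.375 0.958 2.516
v -1.514 0.062 3.806
v -0.562 -0.208 4.055
v -0.701 -0.473 3.5
v -1.289 -0.306 3.346
v -1.435 0.612 4.104
v -0.484 0.342 4.352
v -0.495 0.968 4.278
v -1.083 1.135 4.125
v -1.065 0.122 4.244
v -1.559 2.407 -3.215
v -1.175 2.91 -2.777
v -2.621 2.513 -2.405
v -1.438 3.165 -3.155
v -1.758 3.066 -3.561
v -1.985 2.658 -3.806
v -2.012 2.133 -3.774
v -1.828 1.737 -3.481
v -1.518 1.654 -3.063
v -1.227 1.923 -2.717
v -1.091 2.42 -2.604
v -1.283 -1.45 -4.452
v -0.888 -1.126 -5.206
v 0.637 -0.227 -4.022
v 0.243 -0.55 -3.268
v -1.256 -0.742 -5.023
v 0.269 0.157 -3.84
v -1.634 -0.628 -4.623
v -0.109 0.271 -3.439
v -1.878 -0.828 -4.157
v -0.353 0.072 -2.973
v -1.894 -1.265 -3.804
v -0.369 -0.366 -2.62
v -1.677 -1.773 -3.698
v -0.152 -0.874 -2.514
v -1.309 -2.157 -3.88
v 0.216 -1.258 -2.697
v -0.931 -2.271 -4.281
v 0.594 -1.372 -3.097
v -0.687 -2.072 -4.747
v 0.838 -1.172 -3.563
v -0.671 -1.634 -5.1
v 0.854 -0.735 -3.916
f 2 1 5
f 2 5 3
f 3 5 6
f 3 6 4
f 5 1 7
f 5 7 6
f 6 7 8
f 6 8 4
f 7 1 9
f 7 9 8
f 8 9 10
f 8 10 4
f 9 1 11
f 9 11 10
f 10 11 12
f 10 12 4
f 11 1 13
f 11 13 12
f 12 13 14
f 12 14 4
f 13 1 15
f 13 15 14
f 14 15 16
f 14 16 4
f 15 1 17
f 15 17 16
f 16 17 18
f 16 18 4
f 17 1 19
f 17 19 18
f 18 19 20
f 18 20 4
f 19 1 2
f 19 2 20
f 20 2 3
f 20 3 4
f 21 58 37
f 58 32 61
f 37 61 26
f 58 61 37
f 21 37 33
f 37 26 38
f 33 38 22
f 37 38 33
f 21 33 42
f 33 22 43
f 42 43 28
f 33 43 42
f 21 42 54
f 42 28 57
f 54 57 31
f 42 57 54
f 21 54 58
f 54 31 62
f 58 62 32
f 54 62 58
f 22 38 49
f 38 26 52
f 49 52 30
f 38 52 49
f 26 61 39
f 61 32 60
f 39 60 25
f 61 60 39
f 32 62 59
f 62 31 55
f 59 55 23
f 62 55 59
f 31 57 56
f 57 28 44
f 56 44 27
f 57 44 56
f 28 43 48
f 43 22 45
f 48 45 29
f 43 45 48
f 24 50 36
f 50 30 51
f 36 51 25
f 50 51 36
f 24 36 34
f 36 25 35
f 34 35 23
f 36 35 34
f 24 34 41
f 34 23 40
f 41 40 27
f 34 40 41
f 24 41 46
f 41 27 47
f 46 47 29
f 41 47 46
f 24 46 50
f 46 29 53
f 50 53 30
f 46 53 50
f 25 51 39
f 51 30 52
f 39 52 26
f 51 52 39
f 23 35 59
f 35 25 60
f 59 60 32
f 35 60 59
f 27 40 56
f 40 23 55
f 56 55 31
f 40 55 56
f 29 47 48
f 47 27 44
f 48 44 28
f 47 44 48
f 30 53 49
f 53 29 45
f 49 45 22
f 53 45 49
f 64 63 66
f 64 66 65
f 66 63 67
f 66 67 65
f 67 63 68
f 67 68 65
f 68 63 69
f 68 69 65
f 69 63 70
f 69 70 65
f 70 63 71
f 70 71 65
f 71 63 72
f 71 72 65
f 72 63 73
f 72 73 65
f 73 63 64
f 73 64 65
f 75 74 78
f 75 78 76
f 76 78 79
f 76 79 77
f 78 74 80
f 78 80 79
f 79 80 81
f 79 81 77
f 80 74 82
f 80 82 81
f 81 82 83
f 81 83 77
f 82 74 84
f 82 84 83
f 83 84 85
f 83 85 77
f 84 74 86
f 84 86 85
f 85 86 87
f 85 87 77
f 86 74 88
f 86 88 87
f 87 88 89
f 87 89 77
f 88 74 90
f 88 90 89
f 89 90 91
f 89 91 77
f 90 74 92
f 90 92 91
f 91 92 93
f 91 93 77
f 92 74 94
f 92 94 93
f 93 94 95
f 93 95 77
f 94 74 75
f 94 75 95
f 95 75 76
f 95 76 77



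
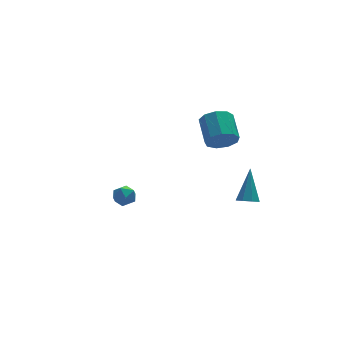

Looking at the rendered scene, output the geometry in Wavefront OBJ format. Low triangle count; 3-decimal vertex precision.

v 2.85 -1.177 -4.394
v 3.49 -1.277 -4.565
v 3.47 -0.063 -2.726
v 3.295 -0.852 -4.776
v 2.839 -0.617 -4.763
v 2.39 -0.71 -4.535
v 2.21 -1.076 -4.224
v 2.405 -1.501 -4.013
v 2.86 -1.736 -4.025
v 3.31 -1.643 -4.254
v -4.282 -0.497 -2.901
v -3.708 -0.13 -2.723
v -3.992 -1.31 -2.157
v -3.418 -0.943 -1.979
v -4.058 -0.705 -1.803
v -4.237 -0.202 -2.263
v -3.463 -1.238 -2.617
v -3.642 -0.735 -3.077
v -3.202 -0.587 -2.547
v -3.57 -0.258 -2.044
v -4.13 -1.182 -2.836
v -4.498 -0.853 -2.333
v 3.152 2.946 -2.371
v 3.658 3.24 -3.145
v 3.954 4.789 -2.362
v 3.448 4.494 -1.589
v 3.018 3.4 -3.218
v 3.314 4.948 -2.435
v 2.441 3.347 -2.895
v 2.737 4.895 -2.112
v 2.196 3.106 -2.327
v 2.492 4.654 -1.544
v 2.399 2.791 -1.78
v 2.695 4.339 -0.997
v 2.954 2.548 -1.509
v 3.25 4.096 -0.726
v 3.602 2.491 -1.642
v 3.898 4.039 -0.859
v 4.039 2.647 -2.116
v 4.335 4.196 -1.333
v 4.061 2.943 -2.71
v 4.357 4.491 -1.927
f 2 1 4
f 2 4 3
f 4 1 5
f 4 5 3
f 5 1 6
f 5 6 3
f 6 1 7
f 6 7 3
f 7 1 8
f 7 8 3
f 8 1 9
f 8 9 3
f 9 1 10
f 9 10 3
f 10 1 2
f 10 2 3
f 11 22 16
f 11 16 12
f 11 12 18
f 11 18 21
f 11 21 22
f 12 16 20
f 16 22 15
f 22 21 13
f 21 18 17
f 18 12 19
f 14 20 15
f 14 15 13
f 14 13 17
f 14 17 19
f 14 19 20
f 15 20 16
f 13 15 22
f 17 13 21
f 19 17 18
f 20 19 12
f 24 23 27
f 24 27 25
f 25 27 28
f 25 28 26
f 27 23 29
f 27 29 28
f 28 29 30
f 28 30 26
f 29 23 31
f 29 31 30
f 30 31 32
f 30 32 26
f 31 23 33
f 31 33 32
f 32 33 34
f 32 34 26
f 33 23 35
f 33 35 34
f 34 35 36
f 34 36 26
f 35 23 37
f 35 37 36
f 36 37 38
f 36 38 26
f 37 23 39
f 37 39 38
f 38 39 40
f 38 40 26
f 39 23 41
f 39 41 40
f 40 41 42
f 40 42 26
f 41 23 24
f 41 24 42
f 42 24 25
f 42 25 26



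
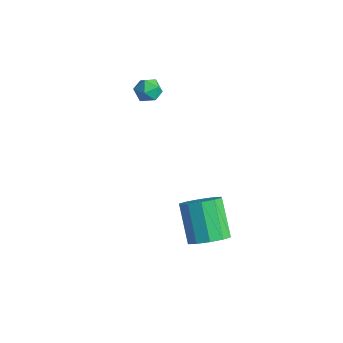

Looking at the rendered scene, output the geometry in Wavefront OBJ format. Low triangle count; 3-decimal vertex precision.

v -0.937 -1.029 1.158
v -0.395 -1.343 1.23
v -1.245 -1.717 0.47
v -0.703 -2.031 0.542
v -1.126 -2.021 1.01
v -0.935 -1.596 1.435
v -0.705 -1.464 0.265
v -0.514 -1.039 0.69
v -0.251 -1.612 0.678
v -0.511 -1.956 1.138
v -1.129 -1.104 0.562
v -1.389 -1.448 1.022
v 4.064 -2.514 -4.508
v 4.579 -2.917 -3.92
v 3.452 -2.41 -2.584
v 2.936 -2.006 -3.172
v 4.751 -2.403 -3.97
v 3.624 -1.896 -2.634
v 4.66 -1.932 -4.225
v 3.533 -1.425 -2.889
v 4.342 -1.683 -4.589
v 3.215 -1.175 -3.253
v 3.917 -1.751 -4.921
v 2.79 -1.244 -3.585
v 3.548 -2.11 -5.096
v 2.421 -1.603 -3.76
v 3.376 -2.624 -5.046
v 2.249 -2.117 -3.71
v 3.467 -3.095 -4.791
v 2.34 -2.588 -3.455
v 3.785 -3.345 -4.427
v 2.658 -2.837 -3.091
v 4.21 -3.276 -4.095
v 3.083 -2.769 -2.759
f 1 12 6
f 1 6 2
f 1 2 8
f 1 8 11
f 1 11 12
f 2 6 10
f 6 12 5
f 12 11 3
f 11 8 7
f 8 2 9
f 4 10 5
f 4 5 3
f 4 3 7
f 4 7 9
f 4 9 10
f 5 10 6
f 3 5 12
f 7 3 11
f 9 7 8
f 10 9 2
f 14 13 17
f 14 17 15
f 15 17 18
f 15 18 16
f 17 13 19
f 17 19 18
f 18 19 20
f 18 20 16
f 19 13 21
f 19 21 20
f 20 21 22
f 20 22 16
f 21 13 23
f 21 23 22
f 22 23 24
f 22 24 16
f 23 13 25
f 23 25 24
f 24 25 26
f 24 26 16
f 25 13 27
f 25 27 26
f 26 27 28
f 26 28 16
f 27 13 29
f 27 29 28
f 28 29 30
f 28 30 16
f 29 13 31
f 29 31 30
f 30 31 32
f 30 32 16
f 31 13 33
f 31 33 32
f 32 33 34
f 32 34 16
f 33 13 14
f 33 14 34
f 34 14 15
f 34 15 16



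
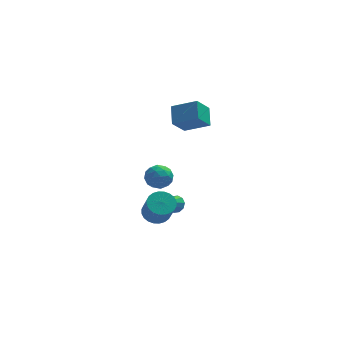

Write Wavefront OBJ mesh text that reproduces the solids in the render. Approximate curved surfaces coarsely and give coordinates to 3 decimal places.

v 0.679 -1.104 3.4
v 2.12 -1.608 4.101
v 0.705 0.016 4.154
v 2.146 -0.488 4.854
v 1.434 -0.412 2.346
v 2.875 -0.916 3.046
v 1.46 0.708 3.099
v 2.901 0.204 3.8
v -0.667 -1.861 -0.581
v 0.209 -1.75 -0.57
v -0.529 -3.03 0.23
v 0.347 -2.919 0.241
v -0.175 -2.349 0.669
v -0.261 -1.627 0.167
v -0.059 -3.153 -0.507
v -0.145 -2.431 -1.009
v 0.585 -2.548 -0.525
v 0.513 -2.052 0.202
v -0.833 -2.728 -0.542
v -0.905 -2.232 0.185
v -0.241 -1.703 -0.647
v -0.079 -3.077 0.307
v -0.386 -2.742 0.558
v 0.129 -2.677 0.565
v -0.517 -1.631 -0.213
v -0.002 -1.566 -0.207
v -0.228 -1.918 0.521
v -0.318 -3.214 -0.133
v 0.197 -3.149 -0.127
v -0.449 -2.103 -0.905
v 0.066 -2.038 -0.898
v -0.092 -2.862 -0.861
v 0.495 -2.107 -0.614
v 0.576 -2.794 -0.137
v 0.337 -2.931 -0.577
v 0.287 -2.507 -0.872
v 0.452 -1.815 -0.187
v 0.534 -2.502 0.29
v 0.227 -2.167 0.542
v 0.176 -1.743 0.247
v 0.673 -2.284 -0.16
v -0.854 -2.278 -0.63
v -0.772 -2.965 -0.153
v -0.496 -3.037 -0.587
v -0.547 -2.613 -0.882
v -0.896 -1.986 -0.203
v -0.815 -2.673 0.274
v -0.607 -2.273 0.532
v -0.657 -1.849 0.237
v -0.993 -2.496 -0.18
v 0.955 -0.121 -4.193
v 1.359 -0.078 -3.712
v -0.275 -1.379 -3.047
v 1.099 0.21 -3.677
v 0.783 0.37 -3.839
v 0.534 0.343 -4.137
v 0.445 0.139 -4.456
v 0.551 -0.165 -4.675
v 0.812 -0.452 -4.71
v 1.127 -0.613 -4.548
v 1.377 -0.586 -4.25
v 1.466 -0.381 -3.931
v -0.305 -2.184 -3.335
v 0.2 -1.56 -2.999
v 0.449 -2.551 -1.53
v -0.055 -3.176 -1.865
v -0.106 -1.467 -2.884
v 0.144 -2.458 -1.415
v -0.442 -1.483 -2.838
v -0.192 -2.474 -1.369
v -0.757 -1.606 -2.868
v -0.507 -2.597 -1.398
v -1.003 -1.817 -2.968
v -0.754 -2.808 -1.499
v -1.143 -2.084 -3.125
v -0.894 -3.075 -1.655
v -1.155 -2.366 -3.313
v -0.906 -3.357 -1.844
v -1.038 -2.62 -3.505
v -0.789 -3.612 -2.035
v -0.809 -2.809 -3.67
v -0.56 -3.8 -2.201
v -0.504 -2.902 -3.785
v -0.254 -3.893 -2.316
v -0.168 -2.886 -3.831
v 0.082 -3.877 -2.362
v 0.147 -2.763 -3.802
v 0.397 -3.754 -2.332
v 0.394 -2.552 -3.701
v 0.643 -3.543 -2.232
v 0.534 -2.285 -3.545
v 0.783 -3.276 -2.075
v 0.546 -2.003 -3.356
v 0.795 -2.994 -1.887
v 0.429 -1.748 -3.165
v 0.678 -2.74 -1.695
f 2 4 1
f 5 2 1
f 1 4 3
f 3 5 1
f 2 8 4
f 6 2 5
f 6 8 2
f 4 8 3
f 7 5 3
f 3 8 7
f 7 6 5
f 8 6 7
f 9 46 25
f 46 20 49
f 25 49 14
f 46 49 25
f 9 25 21
f 25 14 26
f 21 26 10
f 25 26 21
f 9 21 30
f 21 10 31
f 30 31 16
f 21 31 30
f 9 30 42
f 30 16 45
f 42 45 19
f 30 45 42
f 9 42 46
f 42 19 50
f 46 50 20
f 42 50 46
f 10 26 37
f 26 14 40
f 37 40 18
f 26 40 37
f 14 49 27
f 49 20 48
f 27 48 13
f 49 48 27
f 20 50 47
f 50 19 43
f 47 43 11
f 50 43 47
f 19 45 44
f 45 16 32
f 44 32 15
f 45 32 44
f 16 31 36
f 31 10 33
f 36 33 17
f 31 33 36
f 12 38 24
f 38 18 39
f 24 39 13
f 38 39 24
f 12 24 22
f 24 13 23
f 22 23 11
f 24 23 22
f 12 22 29
f 22 11 28
f 29 28 15
f 22 28 29
f 12 29 34
f 29 15 35
f 34 35 17
f 29 35 34
f 12 34 38
f 34 17 41
f 38 41 18
f 34 41 38
f 13 39 27
f 39 18 40
f 27 40 14
f 39 40 27
f 11 23 47
f 23 13 48
f 47 48 20
f 23 48 47
f 15 28 44
f 28 11 43
f 44 43 19
f 28 43 44
f 17 35 36
f 35 15 32
f 36 32 16
f 35 32 36
f 18 41 37
f 41 17 33
f 37 33 10
f 41 33 37
f 52 51 54
f 52 54 53
f 54 51 55
f 54 55 53
f 55 51 56
f 55 56 53
f 56 51 57
f 56 57 53
f 57 51 58
f 57 58 53
f 58 51 59
f 58 59 53
f 59 51 60
f 59 60 53
f 60 51 61
f 60 61 53
f 61 51 62
f 61 62 53
f 62 51 52
f 62 52 53
f 64 63 67
f 64 67 65
f 65 67 68
f 65 68 66
f 67 63 69
f 67 69 68
f 68 69 70
f 68 70 66
f 69 63 71
f 69 71 70
f 70 71 72
f 70 72 66
f 71 63 73
f 71 73 72
f 72 73 74
f 72 74 66
f 73 63 75
f 73 75 74
f 74 75 76
f 74 76 66
f 75 63 77
f 75 77 76
f 76 77 78
f 76 78 66
f 77 63 79
f 77 79 78
f 78 79 80
f 78 80 66
f 79 63 81
f 79 81 80
f 80 81 82
f 80 82 66
f 81 63 83
f 81 83 82
f 82 83 84
f 82 84 66
f 83 63 85
f 83 85 84
f 84 85 86
f 84 86 66
f 85 63 87
f 85 87 86
f 86 87 88
f 86 88 66
f 87 63 89
f 87 89 88
f 88 89 90
f 88 90 66
f 89 63 91
f 89 91 90
f 90 91 92
f 90 92 66
f 91 63 93
f 91 93 92
f 92 93 94
f 92 94 66
f 93 63 95
f 93 95 94
f 94 95 96
f 94 96 66
f 95 63 64
f 95 64 96
f 96 64 65
f 96 65 66



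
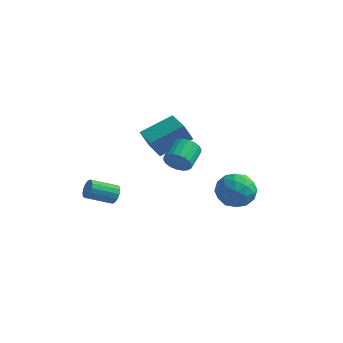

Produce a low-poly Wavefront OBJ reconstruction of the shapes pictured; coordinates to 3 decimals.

v 0.147 -3.206 0.337
v 0.581 -2.984 -0.207
v 0.526 -1.832 0.22
v 0.093 -2.054 0.763
v 0.284 -2.951 -0.334
v 0.229 -1.799 0.093
v -0.041 -2.969 -0.328
v -0.095 -1.817 0.099
v -0.328 -3.034 -0.19
v -0.382 -1.881 0.237
v -0.521 -3.132 0.052
v -0.575 -1.98 0.479
v -0.581 -3.246 0.35
v -0.636 -2.093 0.777
v -0.498 -3.351 0.646
v -0.553 -2.199 1.073
v -0.286 -3.428 0.88
v -0.341 -2.276 1.307
v 0.011 -3.461 1.007
v -0.044 -2.309 1.434
v 0.335 -3.443 1.001
v 0.281 -2.291 1.428
v 0.622 -3.379 0.863
v 0.568 -2.226 1.29
v 0.815 -3.28 0.621
v 0.761 -2.128 1.048
v 0.876 -3.167 0.323
v 0.821 -2.014 0.75
v 0.793 -3.061 0.027
v 0.738 -1.909 0.454
v -3.183 -3.245 -2.821
v -2.873 -3.303 -2.357
v -3.928 -4.132 -1.756
v -4.237 -4.075 -2.219
v -3.034 -3.066 -2.311
v -4.088 -3.895 -1.71
v -3.234 -2.877 -2.402
v -4.288 -3.706 -1.801
v -3.421 -2.787 -2.605
v -4.475 -3.616 -2.004
v -3.544 -2.819 -2.865
v -4.598 -3.649 -2.264
v -3.57 -2.966 -3.114
v -4.624 -3.796 -2.513
v -3.492 -3.188 -3.284
v -4.547 -4.017 -2.683
v -3.332 -3.425 -3.33
v -4.386 -4.254 -2.729
v -3.132 -3.614 -3.239
v -4.186 -4.443 -2.638
v -2.945 -3.704 -3.036
v -3.999 -4.533 -2.435
v -2.822 -3.671 -2.776
v -3.876 -4.501 -2.175
v -2.796 -3.524 -2.527
v -3.85 -4.354 -1.926
v 1.637 -0.91 -2.137
v 2.602 -0.767 -2.583
v 2.238 -2.293 -1.277
v 3.203 -2.15 -1.723
v 2.835 -1.445 -1.002
v 2.464 -0.591 -1.534
v 2.376 -2.469 -2.326
v 2.005 -1.615 -2.858
v 3.059 -1.731 -2.699
v 3.343 -1.098 -1.881
v 1.497 -1.962 -1.979
v 1.781 -1.329 -1.161
v 2.067 -0.718 -2.435
v 2.773 -2.342 -1.425
v 2.557 -1.928 -1.001
v 3.124 -1.844 -1.263
v 1.985 -0.614 -1.819
v 2.553 -0.53 -2.081
v 2.69 -0.928 -1.152
v 2.287 -2.53 -1.779
v 2.855 -2.446 -2.041
v 1.716 -1.216 -2.597
v 2.283 -1.132 -2.859
v 2.15 -2.132 -2.708
v 2.903 -1.2 -2.766
v 3.256 -2.012 -2.26
v 2.77 -2.2 -2.615
v 2.551 -1.698 -2.927
v 3.069 -0.828 -2.285
v 3.423 -1.64 -1.779
v 3.207 -1.226 -1.356
v 2.988 -0.724 -1.668
v 3.338 -1.394 -2.353
v 1.417 -1.42 -2.081
v 1.771 -2.232 -1.575
v 1.852 -2.336 -2.192
v 1.633 -1.834 -2.504
v 1.584 -1.048 -1.6
v 1.937 -1.86 -1.094
v 2.289 -1.362 -0.933
v 2.07 -0.86 -1.245
v 1.502 -1.666 -1.507
v -2.753 -0.44 -0.751
v -3.102 -0.756 0.255
v -1.604 0.868 0.059
v -1.953 0.552 1.065
v -1.647 -1.452 -0.685
v -1.996 -1.768 0.321
v -0.498 -0.144 0.125
v -0.847 -0.46 1.131
f 2 1 5
f 2 5 3
f 3 5 6
f 3 6 4
f 5 1 7
f 5 7 6
f 6 7 8
f 6 8 4
f 7 1 9
f 7 9 8
f 8 9 10
f 8 10 4
f 9 1 11
f 9 11 10
f 10 11 12
f 10 12 4
f 11 1 13
f 11 13 12
f 12 13 14
f 12 14 4
f 13 1 15
f 13 15 14
f 14 15 16
f 14 16 4
f 15 1 17
f 15 17 16
f 16 17 18
f 16 18 4
f 17 1 19
f 17 19 18
f 18 19 20
f 18 20 4
f 19 1 21
f 19 21 20
f 20 21 22
f 20 22 4
f 21 1 23
f 21 23 22
f 22 23 24
f 22 24 4
f 23 1 25
f 23 25 24
f 24 25 26
f 24 26 4
f 25 1 27
f 25 27 26
f 26 27 28
f 26 28 4
f 27 1 29
f 27 29 28
f 28 29 30
f 28 30 4
f 29 1 2
f 29 2 30
f 30 2 3
f 30 3 4
f 32 31 35
f 32 35 33
f 33 35 36
f 33 36 34
f 35 31 37
f 35 37 36
f 36 37 38
f 36 38 34
f 37 31 39
f 37 39 38
f 38 39 40
f 38 40 34
f 39 31 41
f 39 41 40
f 40 41 42
f 40 42 34
f 41 31 43
f 41 43 42
f 42 43 44
f 42 44 34
f 43 31 45
f 43 45 44
f 44 45 46
f 44 46 34
f 45 31 47
f 45 47 46
f 46 47 48
f 46 48 34
f 47 31 49
f 47 49 48
f 48 49 50
f 48 50 34
f 49 31 51
f 49 51 50
f 50 51 52
f 50 52 34
f 51 31 53
f 51 53 52
f 52 53 54
f 52 54 34
f 53 31 55
f 53 55 54
f 54 55 56
f 54 56 34
f 55 31 32
f 55 32 56
f 56 32 33
f 56 33 34
f 57 94 73
f 94 68 97
f 73 97 62
f 94 97 73
f 57 73 69
f 73 62 74
f 69 74 58
f 73 74 69
f 57 69 78
f 69 58 79
f 78 79 64
f 69 79 78
f 57 78 90
f 78 64 93
f 90 93 67
f 78 93 90
f 57 90 94
f 90 67 98
f 94 98 68
f 90 98 94
f 58 74 85
f 74 62 88
f 85 88 66
f 74 88 85
f 62 97 75
f 97 68 96
f 75 96 61
f 97 96 75
f 68 98 95
f 98 67 91
f 95 91 59
f 98 91 95
f 67 93 92
f 93 64 80
f 92 80 63
f 93 80 92
f 64 79 84
f 79 58 81
f 84 81 65
f 79 81 84
f 60 86 72
f 86 66 87
f 72 87 61
f 86 87 72
f 60 72 70
f 72 61 71
f 70 71 59
f 72 71 70
f 60 70 77
f 70 59 76
f 77 76 63
f 70 76 77
f 60 77 82
f 77 63 83
f 82 83 65
f 77 83 82
f 60 82 86
f 82 65 89
f 86 89 66
f 82 89 86
f 61 87 75
f 87 66 88
f 75 88 62
f 87 88 75
f 59 71 95
f 71 61 96
f 95 96 68
f 71 96 95
f 63 76 92
f 76 59 91
f 92 91 67
f 76 91 92
f 65 83 84
f 83 63 80
f 84 80 64
f 83 80 84
f 66 89 85
f 89 65 81
f 85 81 58
f 89 81 85
f 100 102 99
f 103 100 99
f 99 102 101
f 101 103 99
f 100 106 102
f 104 100 103
f 104 106 100
f 102 106 101
f 105 103 101
f 101 106 105
f 105 104 103
f 106 104 105



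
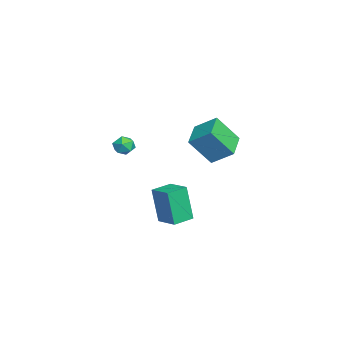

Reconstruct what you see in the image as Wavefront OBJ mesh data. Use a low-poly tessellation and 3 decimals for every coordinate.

v 3.973 -1.691 0.06
v 3.684 -2.05 2.191
v 3.153 -0.748 0.108
v 2.864 -1.108 2.238
v 4.976 -0.832 0.342
v 4.687 -1.192 2.472
v 4.156 0.11 0.389
v 3.867 -0.249 2.52
v 0.197 -3.349 4.304
v 0.855 -3.15 4.402
v 0.545 -4.15 3.598
v 1.203 -3.951 3.696
v 0.853 -4.256 4.211
v 0.638 -3.761 4.648
v 0.762 -3.539 3.352
v 0.547 -3.044 3.789
v 1.204 -3.267 3.814
v 1.26 -3.71 4.344
v 0.14 -3.59 3.656
v 0.196 -4.033 4.186
v -3.929 1.22 1.786
v -3.771 -0.037 3.423
v -3.521 2.449 2.691
v -3.363 1.192 4.328
v -2.177 0.928 1.392
v -2.019 -0.329 3.029
v -1.769 2.157 2.297
v -1.611 0.9 3.934
f 2 4 1
f 5 2 1
f 1 4 3
f 3 5 1
f 2 8 4
f 6 2 5
f 6 8 2
f 4 8 3
f 7 5 3
f 3 8 7
f 7 6 5
f 8 6 7
f 9 20 14
f 9 14 10
f 9 10 16
f 9 16 19
f 9 19 20
f 10 14 18
f 14 20 13
f 20 19 11
f 19 16 15
f 16 10 17
f 12 18 13
f 12 13 11
f 12 11 15
f 12 15 17
f 12 17 18
f 13 18 14
f 11 13 20
f 15 11 19
f 17 15 16
f 18 17 10
f 22 24 21
f 25 22 21
f 21 24 23
f 23 25 21
f 22 28 24
f 26 22 25
f 26 28 22
f 24 28 23
f 27 25 23
f 23 28 27
f 27 26 25
f 28 26 27

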